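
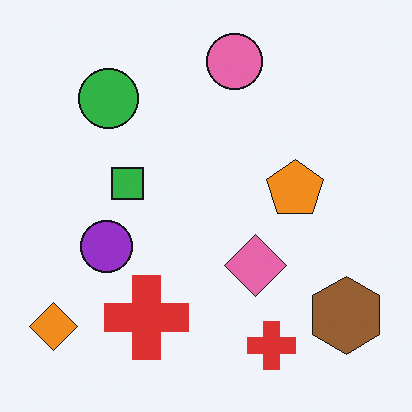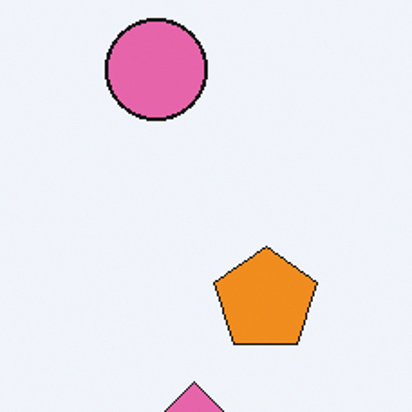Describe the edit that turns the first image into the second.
The transformation is: cropped to a noticeably smaller region and rescaled.

The visible shapes are larger and the field of view is narrower; shapes near the original edges may be partly or wholly outside the frame — a crop-and-rescale.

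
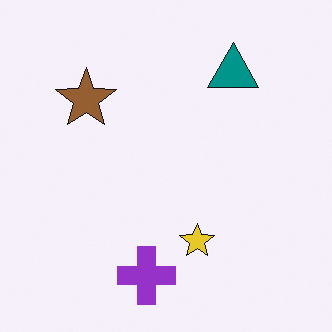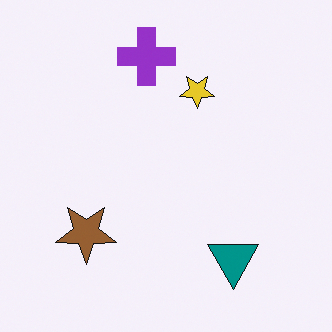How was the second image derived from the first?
The transformation is: flipped vertically (top ↔ bottom).

The purple cross is in the bottom of the first image and the top of the second — shapes on opposite sides of the horizontal midline have swapped in a mirror flip.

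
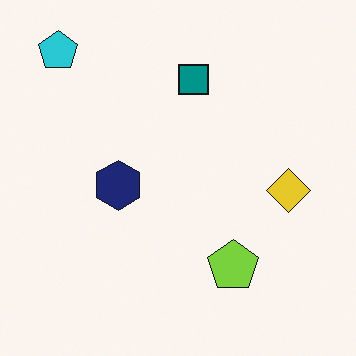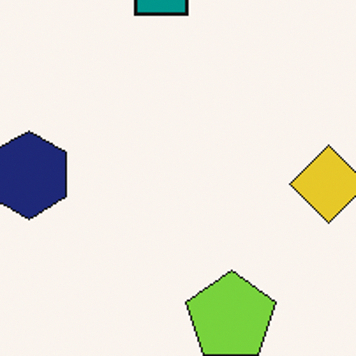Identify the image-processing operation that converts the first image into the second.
The image was cropped to a noticeably smaller region and rescaled.

The visible shapes are larger and the field of view is narrower; shapes near the original edges may be partly or wholly outside the frame — a crop-and-rescale.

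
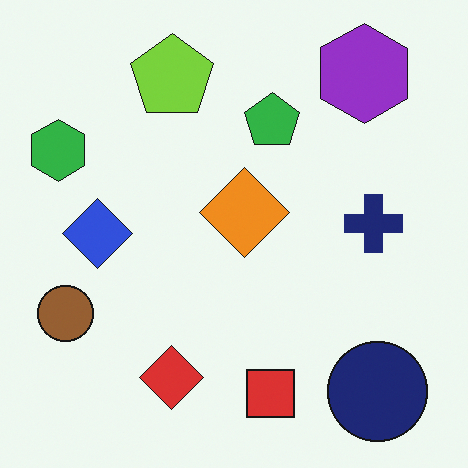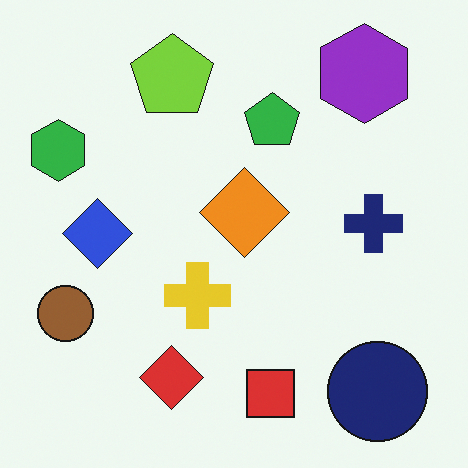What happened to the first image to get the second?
Overlaid with an additional yellow cross.

A yellow cross appears in the second image that is absent from the first.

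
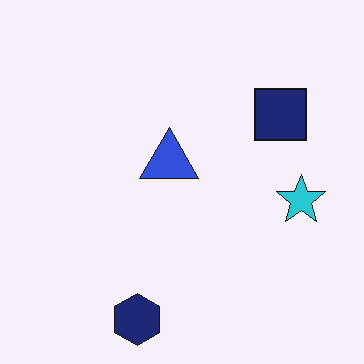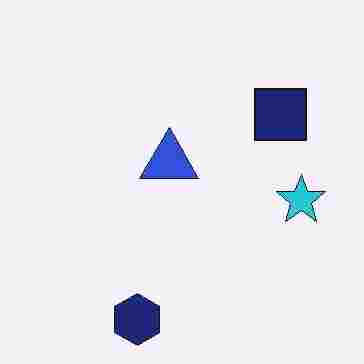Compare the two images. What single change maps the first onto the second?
It was heavily JPEG-compressed with obvious blocking artifacts.

Blocky 8×8 compression artifacts appear around shape edges and the flat background shows ringing — characteristic JPEG degradation.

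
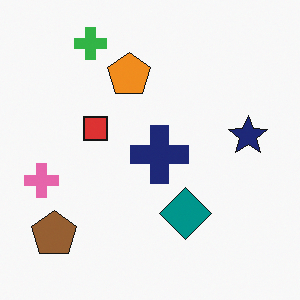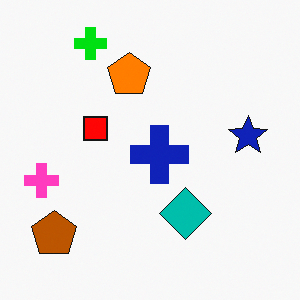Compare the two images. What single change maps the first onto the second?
The transformation is: heavily oversaturated.

All colors are more vivid — a global saturation change.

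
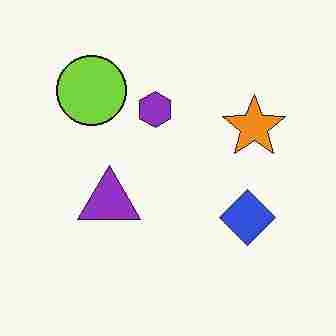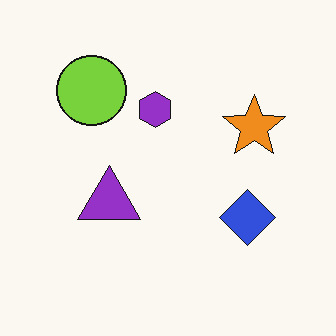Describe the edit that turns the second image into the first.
This is the original image degraded with heavy JPEG compression.

Blocky 8×8 compression artifacts appear around shape edges and the flat background shows ringing — characteristic JPEG degradation.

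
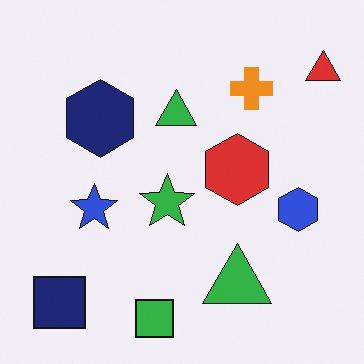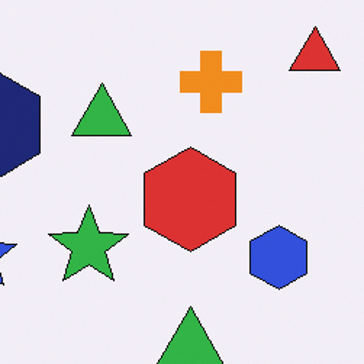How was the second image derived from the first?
The second image is the first cropped to a modestly smaller region and rescaled.

The visible shapes are larger and the field of view is narrower; shapes near the original edges may be partly or wholly outside the frame — a crop-and-rescale.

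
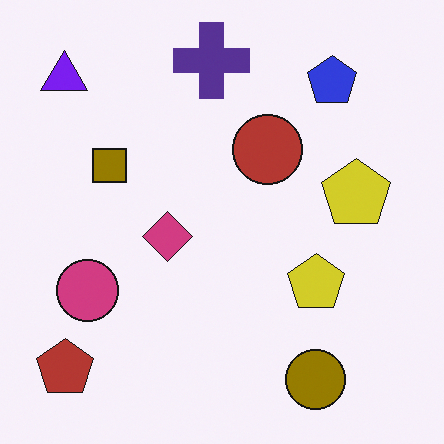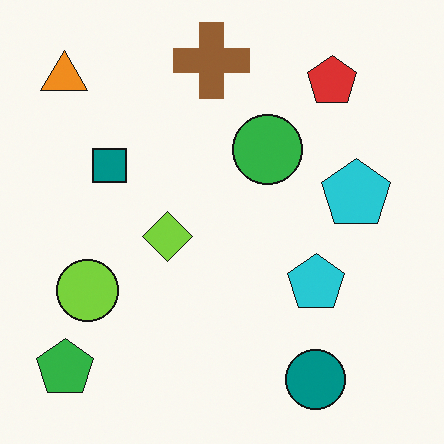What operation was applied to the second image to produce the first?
The first image is the second hue-shifted by a large amount.

Every shape's color has rotated by the same amount around the hue wheel — a uniform hue shift.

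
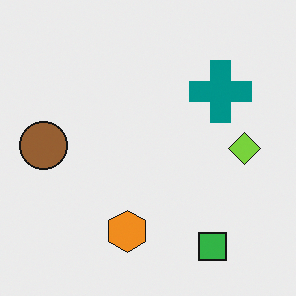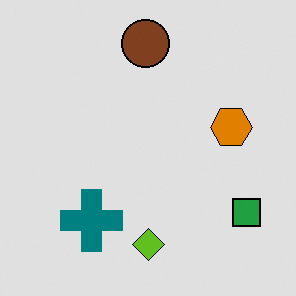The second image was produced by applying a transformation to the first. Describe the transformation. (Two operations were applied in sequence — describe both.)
This is the original image transposed (reflected across the top-left ↔ bottom-right diagonal), then moderately posterized.

Shapes have swapped their row and column positions — what was in the top-right is now in the bottom-left — a diagonal reflection. Each flat color has snapped to a coarser quantized level — most visibly, the near-white background has dropped to a flat grey.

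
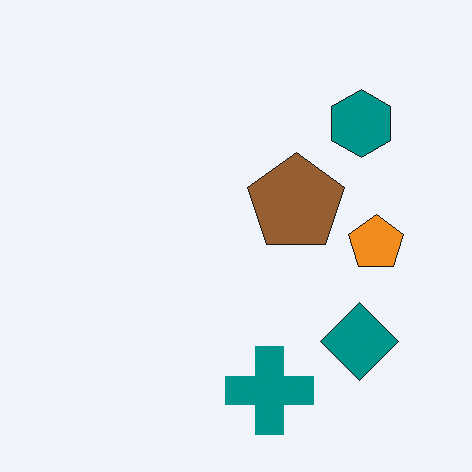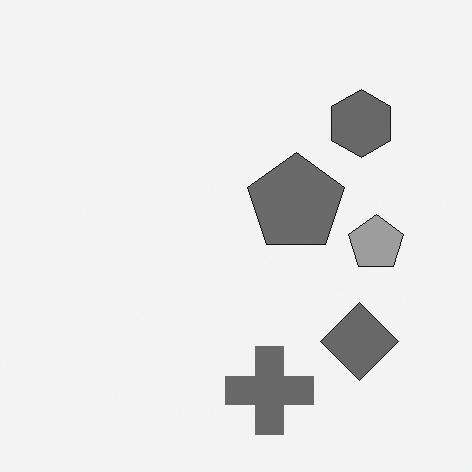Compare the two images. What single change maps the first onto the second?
Converted to grayscale.

All color is removed — every shape is now a shade of grey.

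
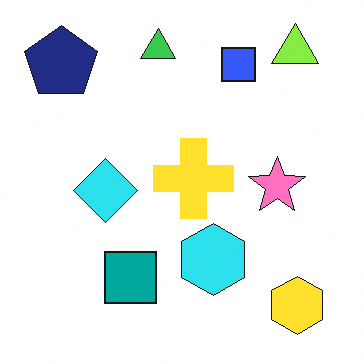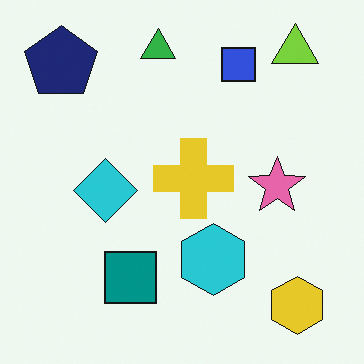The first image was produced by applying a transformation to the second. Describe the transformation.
It was slightly brightened.

Every pixel — background and shapes alike — is uniformly brightened.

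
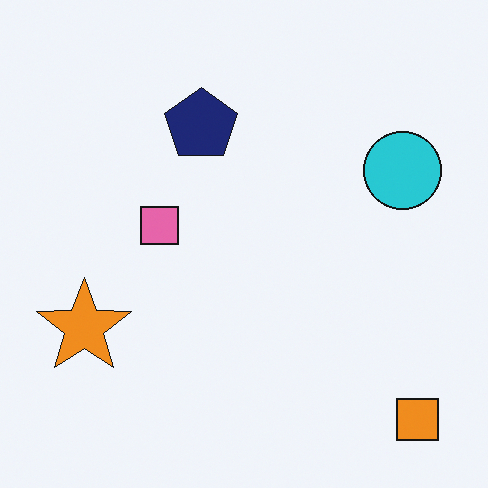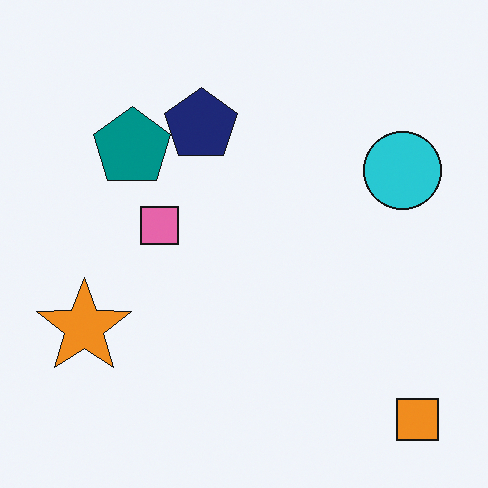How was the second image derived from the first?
It was overlaid with an additional teal pentagon.

A teal pentagon appears in the second image that is absent from the first.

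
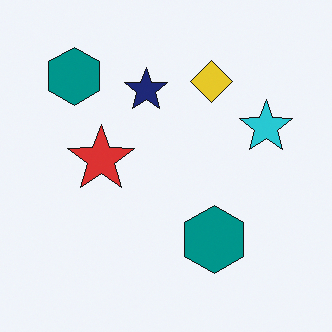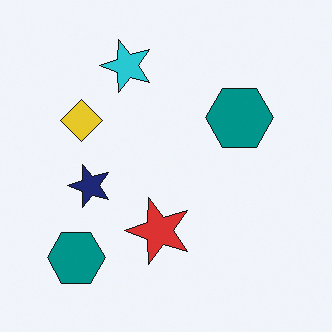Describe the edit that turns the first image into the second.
This is the original image rotated 90° counter-clockwise.

The cyan star sits in the right of the first image and the top of the second — consistent with a whole-image 90° counter-clockwise rotation.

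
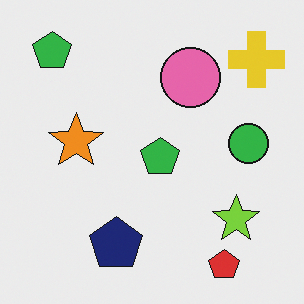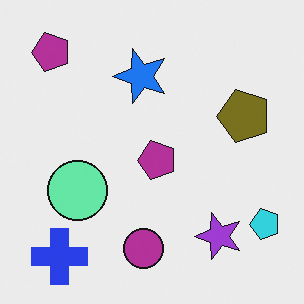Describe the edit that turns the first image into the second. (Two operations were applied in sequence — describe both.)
Hue-shifted by a large amount, then transposed (reflected across the top-left ↔ bottom-right diagonal).

Every shape's color has rotated by the same amount around the hue wheel — a uniform hue shift. Shapes have swapped their row and column positions — what was in the top-right is now in the bottom-left — a diagonal reflection.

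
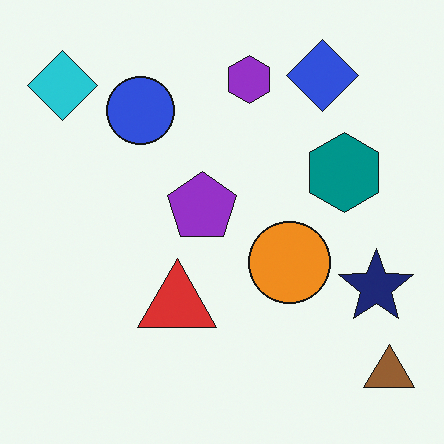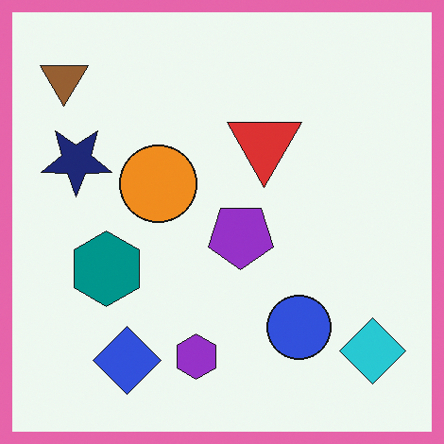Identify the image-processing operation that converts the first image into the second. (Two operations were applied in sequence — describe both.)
Rotated 180°, then framed with a pink border.

The brown triangle sits in the bottom-right of the first image and the top-left of the second — consistent with a whole-image 180° rotation. A solid pink frame runs around the edge of the second image, with the content slightly shrunk inside it.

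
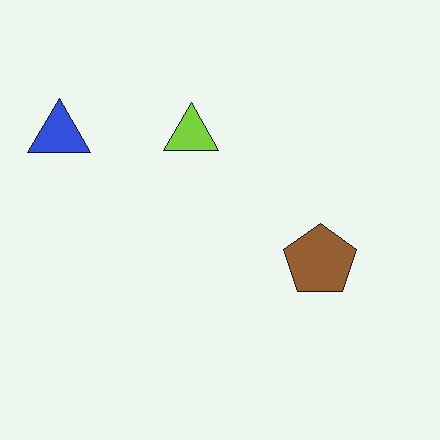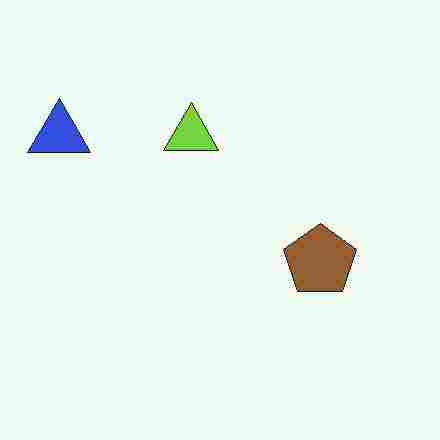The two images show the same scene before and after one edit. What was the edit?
The transformation is: heavily JPEG-compressed with obvious blocking artifacts.

Blocky 8×8 compression artifacts appear around shape edges and the flat background shows ringing — characteristic JPEG degradation.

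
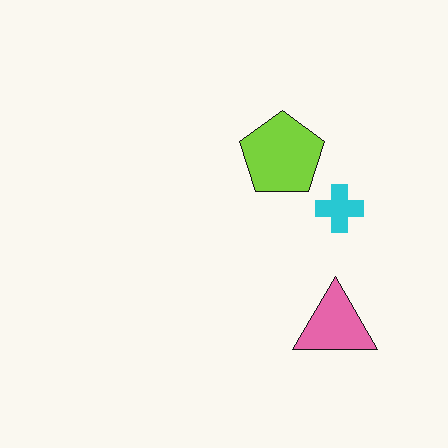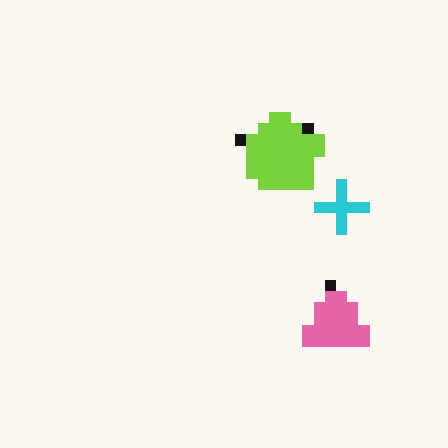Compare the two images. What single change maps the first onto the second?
It was heavily pixelated into large blocks.

Shapes are reduced to large square blocks; fine edges and outlines are lost — a downscale-then-upscale (mosaic) effect.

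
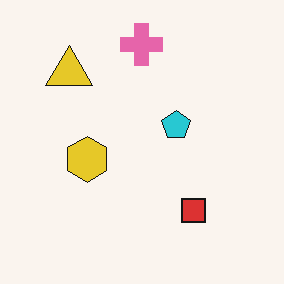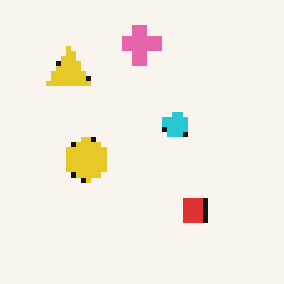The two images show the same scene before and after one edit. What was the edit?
Lightly pixelated (a mild mosaic effect).

Shapes are reduced to large square blocks; fine edges and outlines are lost — a downscale-then-upscale (mosaic) effect.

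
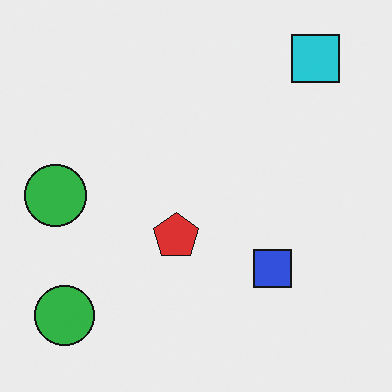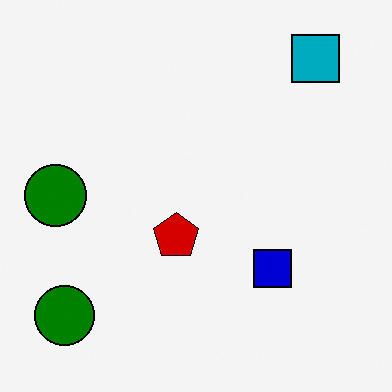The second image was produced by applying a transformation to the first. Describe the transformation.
The second image is the first given much higher contrast.

Tones are pushed away from mid-grey across the whole image — a global contrast change.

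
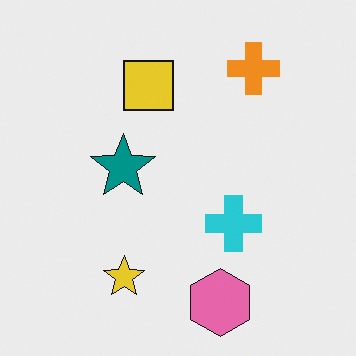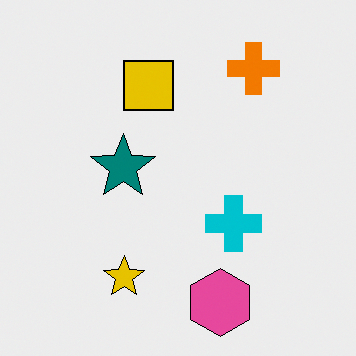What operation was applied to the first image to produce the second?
It was given slightly increased contrast.

Tones are pushed away from mid-grey across the whole image — a global contrast change.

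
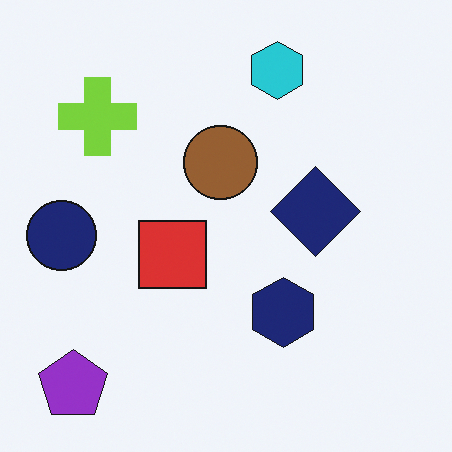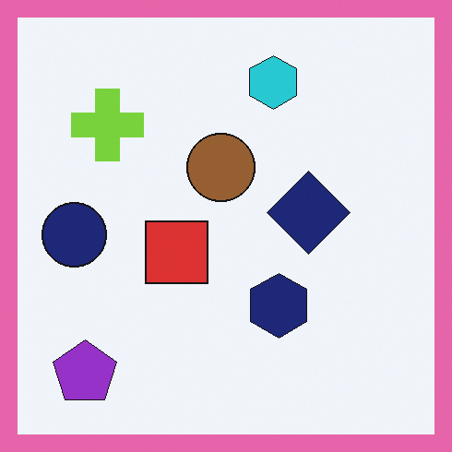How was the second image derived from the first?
The second image is the first framed with a pink border.

A solid pink frame runs around the edge of the second image, with the content slightly shrunk inside it.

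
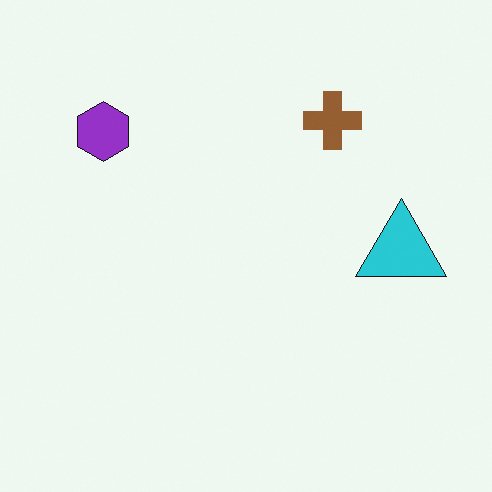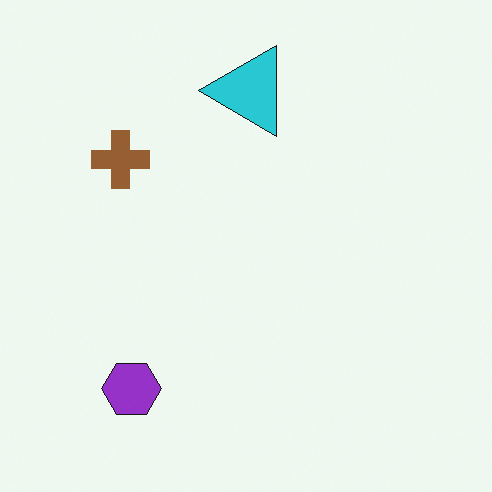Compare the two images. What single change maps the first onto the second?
This is the original image rotated 90° counter-clockwise.

The purple hexagon sits in the top-left of the first image and the bottom-left of the second — consistent with a whole-image 90° counter-clockwise rotation.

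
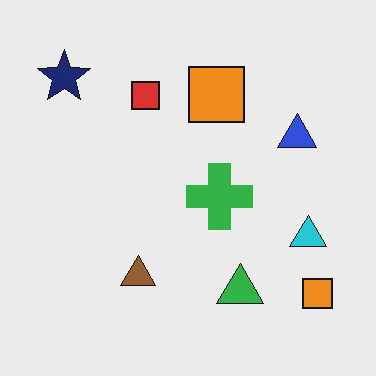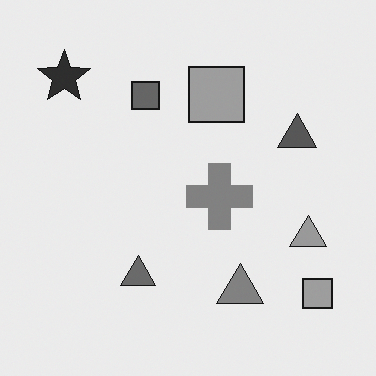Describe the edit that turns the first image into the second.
The image was converted to grayscale.

All color is removed — every shape is now a shade of grey.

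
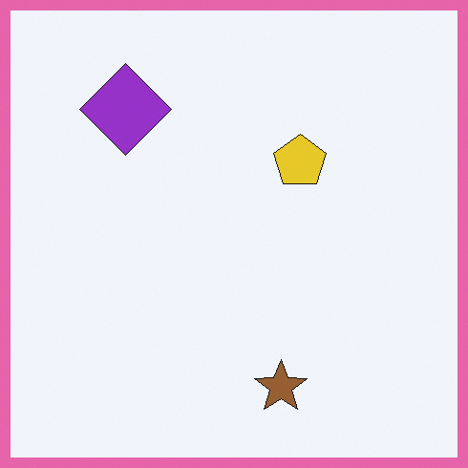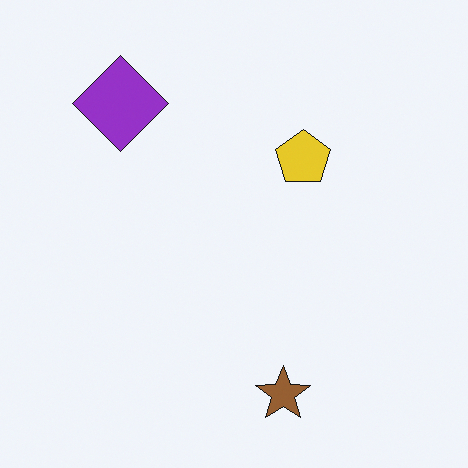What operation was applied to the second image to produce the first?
Framed with a pink border.

A solid pink frame runs around the edge of the first image, with the content slightly shrunk inside it.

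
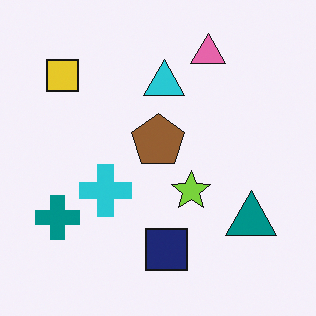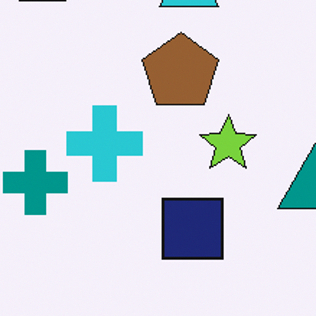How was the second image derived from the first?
This is the original image cropped slightly and scaled back up.

The visible shapes are larger and the field of view is narrower; shapes near the original edges may be partly or wholly outside the frame — a crop-and-rescale.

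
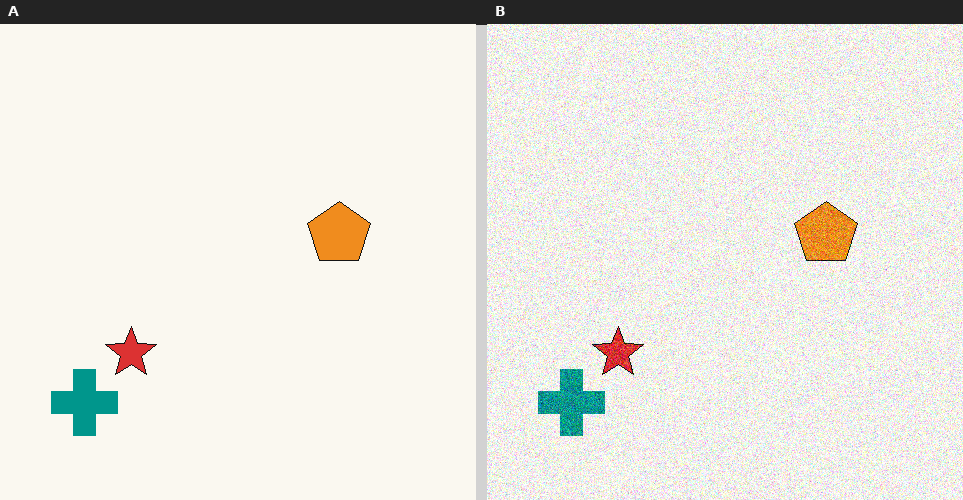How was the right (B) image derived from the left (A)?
The image was degraded with heavy additive noise.

Random speckle covers the whole image, including the flat background.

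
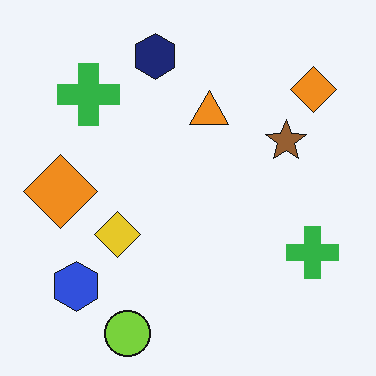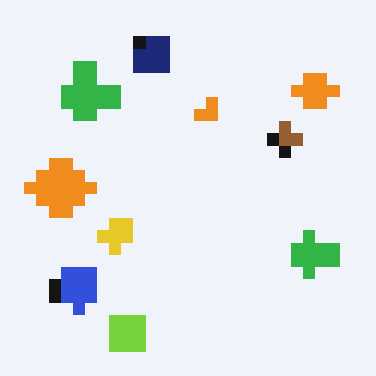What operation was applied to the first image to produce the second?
This is the original image heavily pixelated into large blocks.

Shapes are reduced to large square blocks; fine edges and outlines are lost — a downscale-then-upscale (mosaic) effect.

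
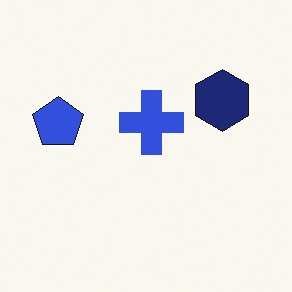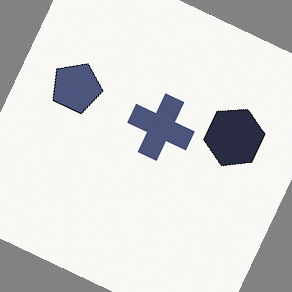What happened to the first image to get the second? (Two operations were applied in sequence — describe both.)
It was rotated clockwise by a clearly visible amount, then made much more muted (saturation change).

Every shape is tilted by the same angle and the image corners show triangular fill wedges — a whole-image rotation by a non-right angle. All colors are more muted and greyish — a global saturation change.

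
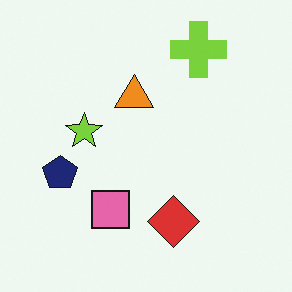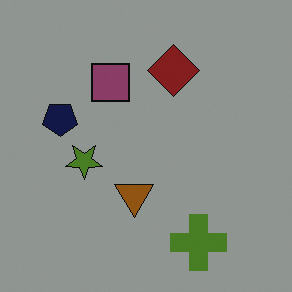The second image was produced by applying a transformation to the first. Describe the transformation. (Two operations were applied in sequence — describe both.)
The second image is the first flipped vertically (top ↔ bottom), then substantially darkened.

The lime cross is in the top-right of the first image and the bottom-right of the second — shapes on opposite sides of the horizontal midline have swapped in a mirror flip. Every pixel — background and shapes alike — is uniformly darkened.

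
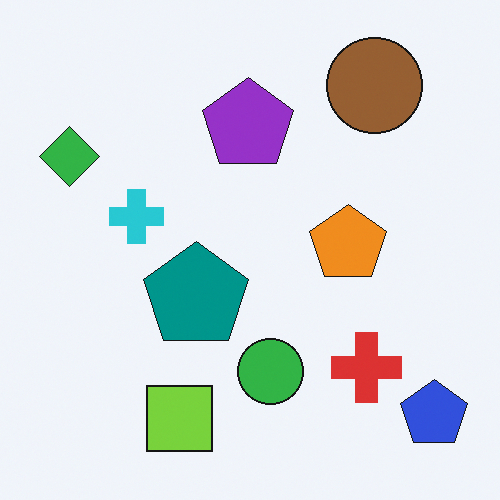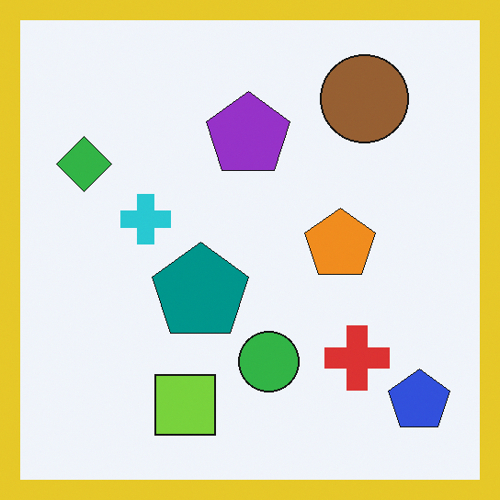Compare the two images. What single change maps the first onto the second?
The transformation is: framed with a yellow border.

A solid yellow frame runs around the edge of the second image, with the content slightly shrunk inside it.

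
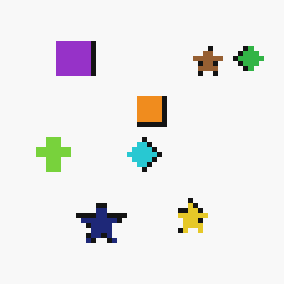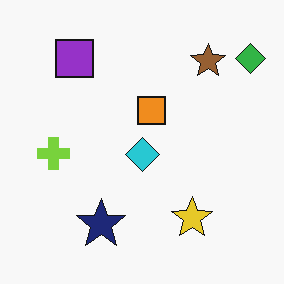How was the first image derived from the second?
This is the original image lightly pixelated (a mild mosaic effect).

Shapes are reduced to large square blocks; fine edges and outlines are lost — a downscale-then-upscale (mosaic) effect.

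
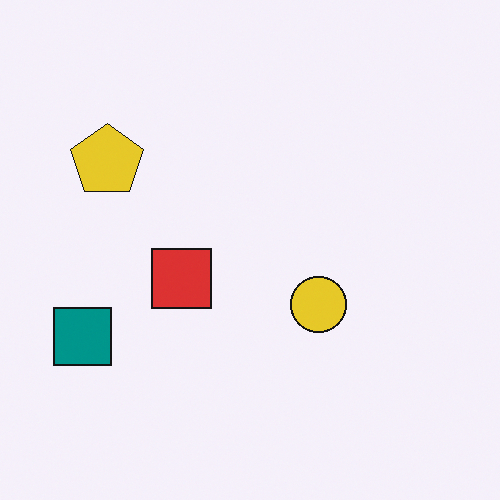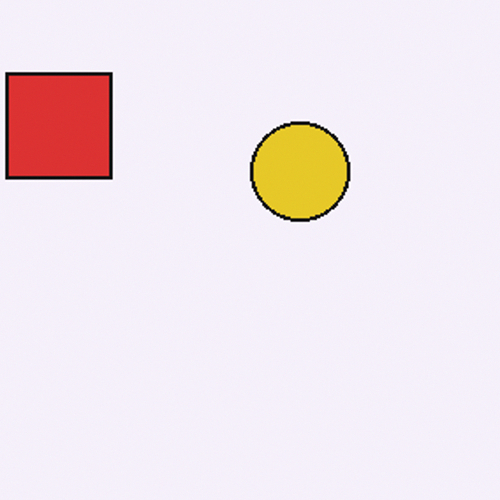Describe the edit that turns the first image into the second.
This is the original image cropped to a noticeably smaller region and rescaled.

The visible shapes are larger and the field of view is narrower; shapes near the original edges may be partly or wholly outside the frame — a crop-and-rescale.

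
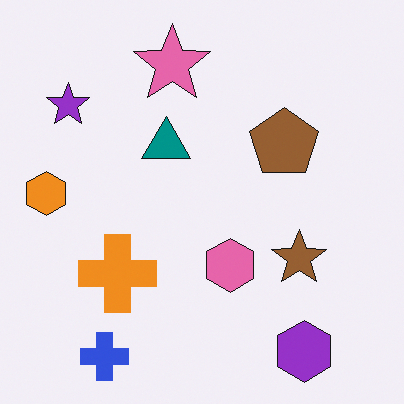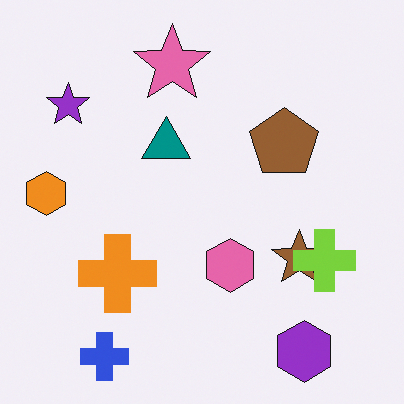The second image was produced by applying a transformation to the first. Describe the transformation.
This is the original image overlaid with an additional lime cross.

A lime cross appears in the second image that is absent from the first.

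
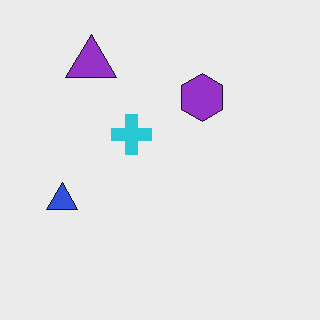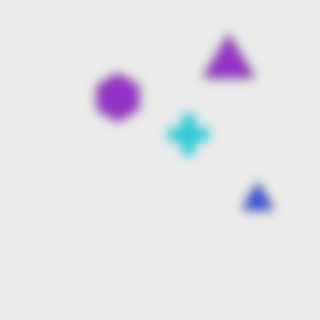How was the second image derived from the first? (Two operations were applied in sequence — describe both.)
The transformation is: strongly gaussian-blurred, then flipped horizontally (left ↔ right).

Shape edges and outlines are uniformly softened across the whole image. The blue triangle is in the left of the first image and the right of the second — shapes on opposite sides of the vertical midline have swapped in a mirror flip.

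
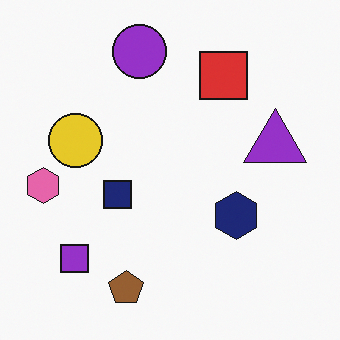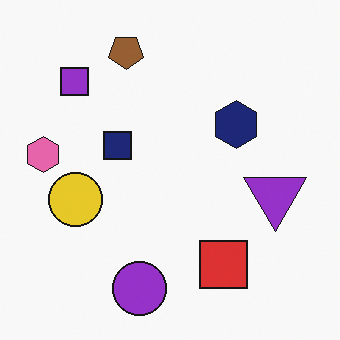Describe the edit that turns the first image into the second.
The image was flipped vertically (top ↔ bottom).

The purple circle is in the top of the first image and the bottom of the second — shapes on opposite sides of the horizontal midline have swapped in a mirror flip.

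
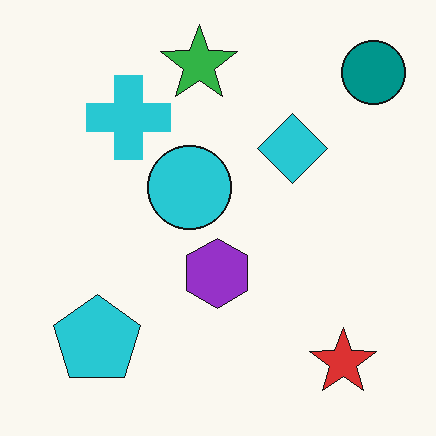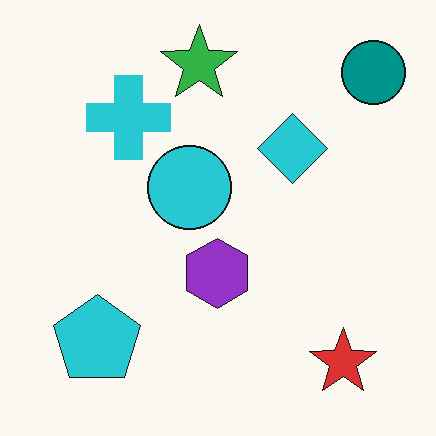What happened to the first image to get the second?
The second image is the first JPEG-compressed with visible artifacts.

Blocky 8×8 compression artifacts appear around shape edges and the flat background shows ringing — characteristic JPEG degradation.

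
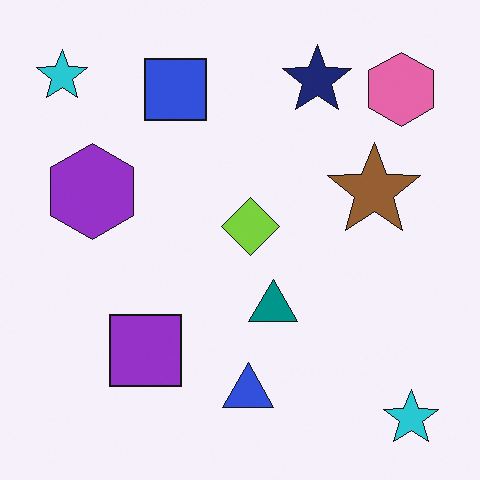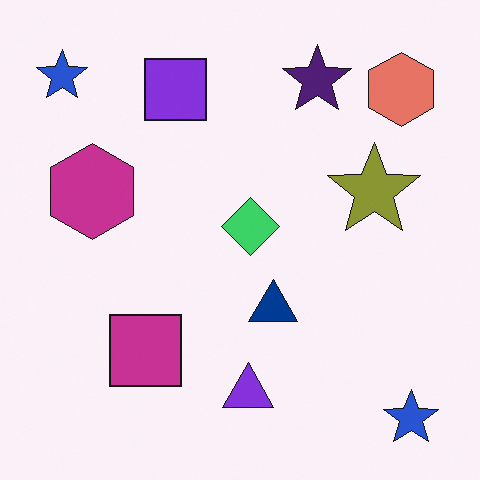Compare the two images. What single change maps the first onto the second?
Hue-shifted slightly.

Every shape's color has rotated by the same amount around the hue wheel — a uniform hue shift.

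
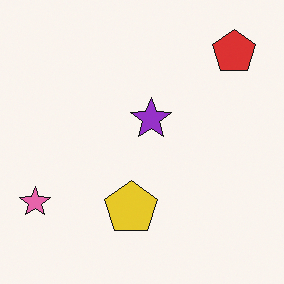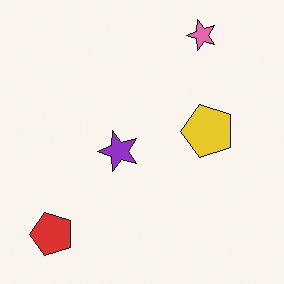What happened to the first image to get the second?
The transformation is: transposed (reflected across the top-left ↔ bottom-right diagonal).

Shapes have swapped their row and column positions — what was in the top-right is now in the bottom-left — a diagonal reflection.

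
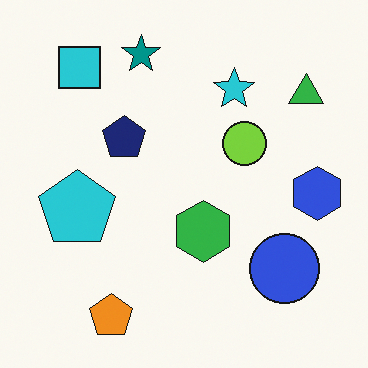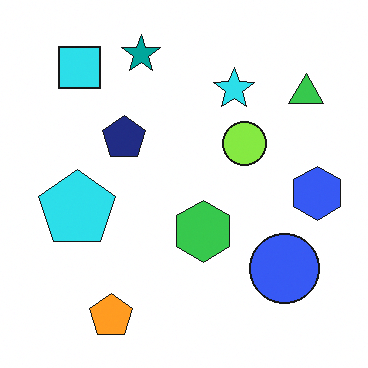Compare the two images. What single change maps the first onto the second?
This is the original image brightened a little.

Every pixel — background and shapes alike — is uniformly brightened.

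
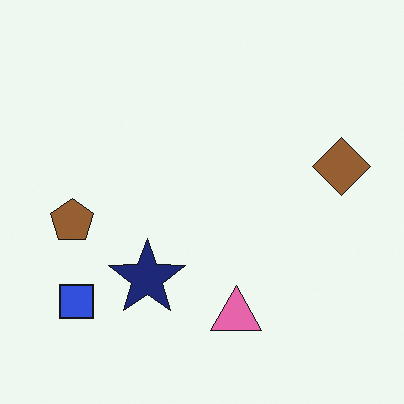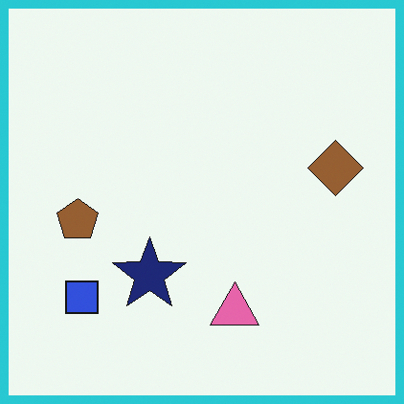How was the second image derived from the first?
Framed with a cyan border.

A solid cyan frame runs around the edge of the second image, with the content slightly shrunk inside it.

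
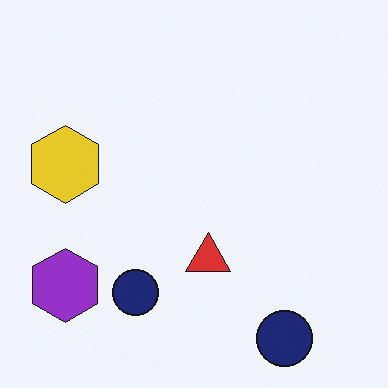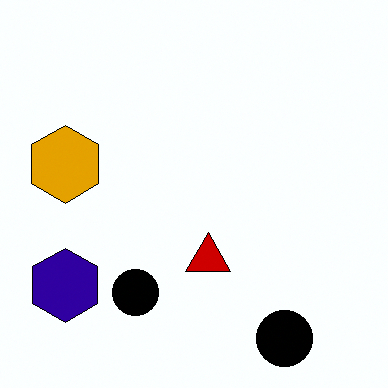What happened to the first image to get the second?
The image was boosted in contrast.

Tones are pushed away from mid-grey across the whole image — a global contrast change.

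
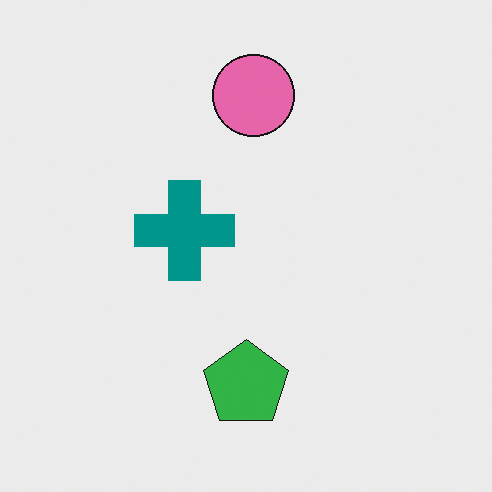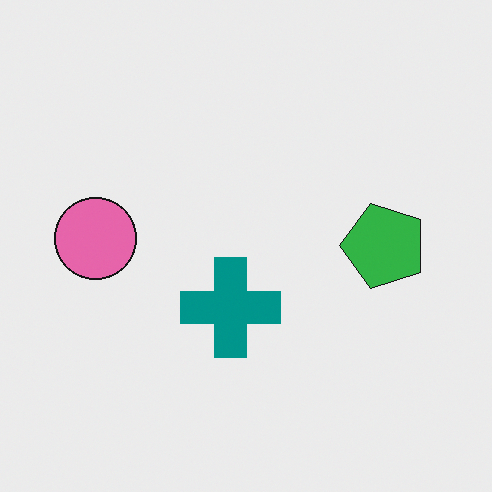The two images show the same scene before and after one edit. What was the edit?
The second image is the first rotated 90° counter-clockwise.

The pink circle sits in the top of the first image and the left of the second — consistent with a whole-image 90° counter-clockwise rotation.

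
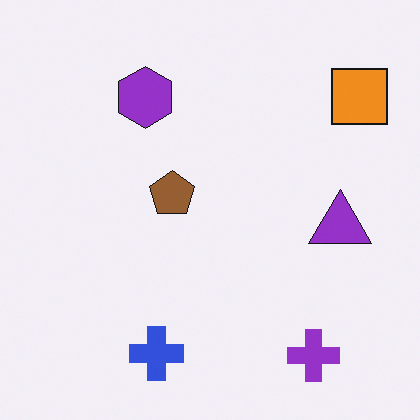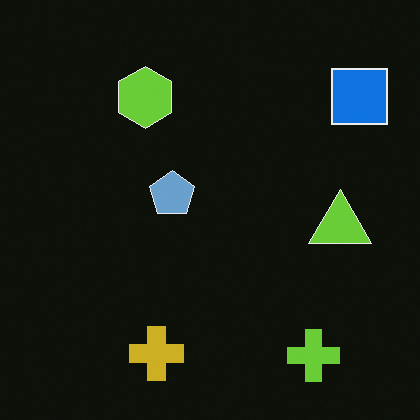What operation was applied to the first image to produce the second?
The second image is the first color-inverted (negative).

The light background has become dark and every shape's color is its complement — a photographic negative.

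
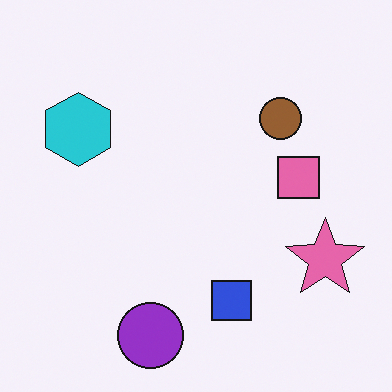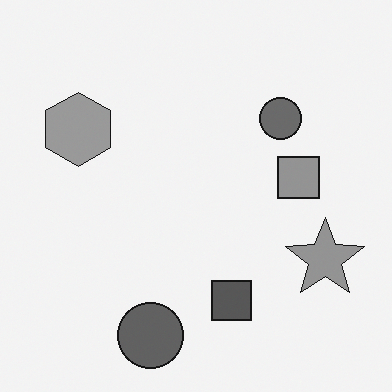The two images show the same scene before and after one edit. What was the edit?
It was converted to grayscale.

All color is removed — every shape is now a shade of grey.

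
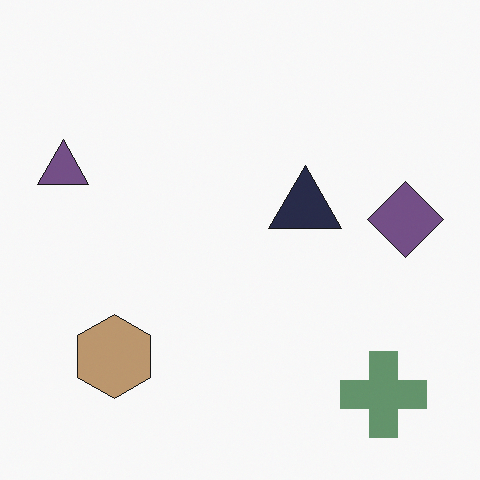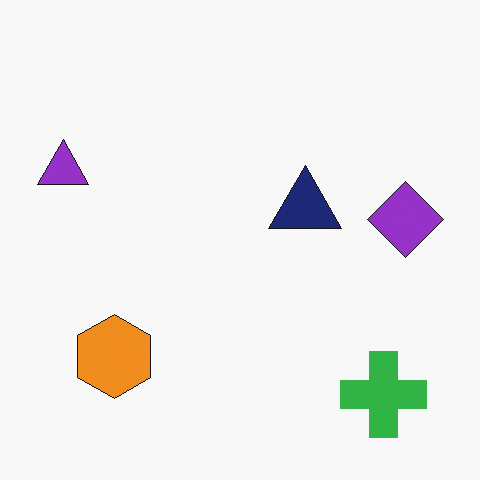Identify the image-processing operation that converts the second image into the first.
The first image is the second made much more muted (saturation change).

All colors are more muted and greyish — a global saturation change.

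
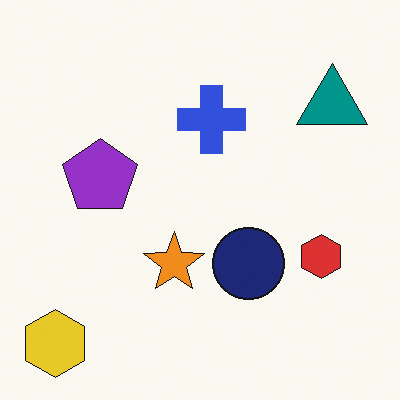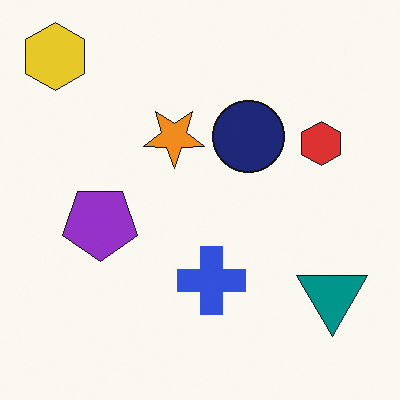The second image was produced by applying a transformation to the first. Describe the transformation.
This is the original image flipped vertically (top ↔ bottom).

The yellow hexagon is in the bottom-left of the first image and the top-left of the second — shapes on opposite sides of the horizontal midline have swapped in a mirror flip.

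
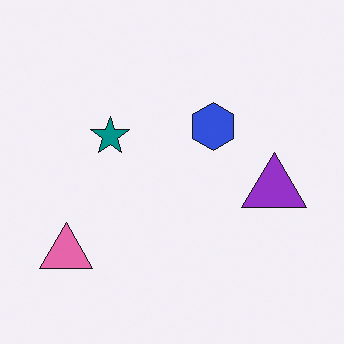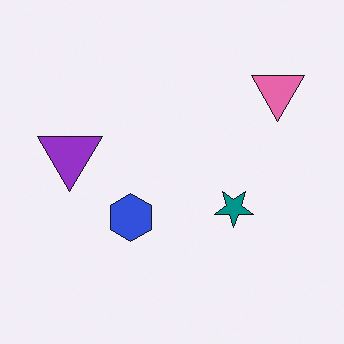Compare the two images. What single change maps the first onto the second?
It was rotated 180°.

The pink triangle sits in the bottom-left of the first image and the top-right of the second — consistent with a whole-image 180° rotation.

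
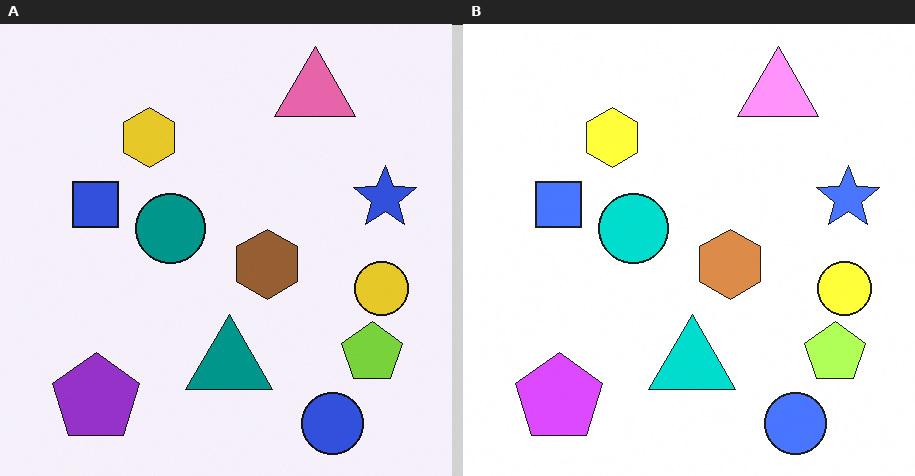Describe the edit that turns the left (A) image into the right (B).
This is the original image noticeably brightened.

Every pixel — background and shapes alike — is uniformly brightened.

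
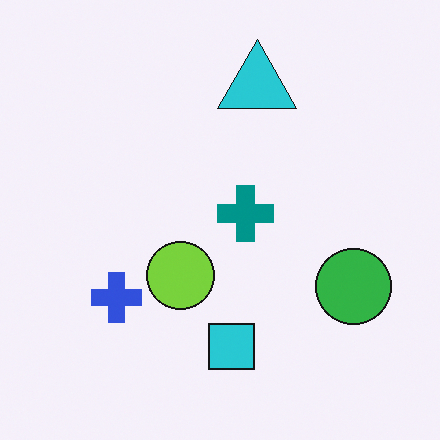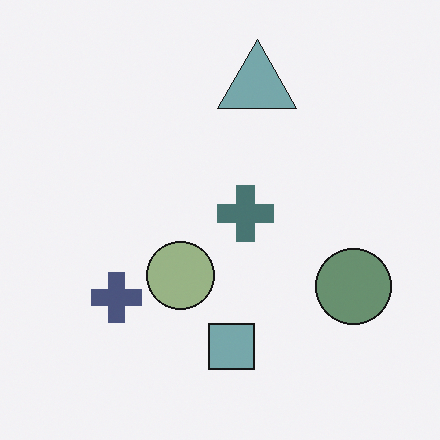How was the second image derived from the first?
The image was made much more muted (saturation change).

All colors are more muted and greyish — a global saturation change.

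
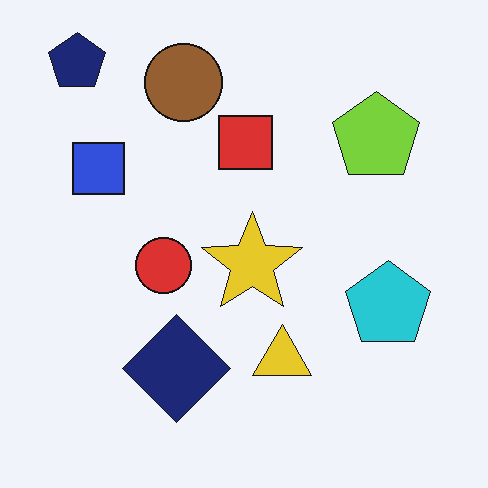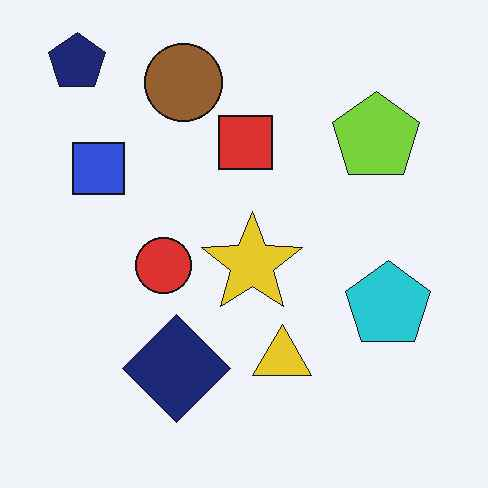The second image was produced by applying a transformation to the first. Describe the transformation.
The image was JPEG-compressed with visible artifacts.

Blocky 8×8 compression artifacts appear around shape edges and the flat background shows ringing — characteristic JPEG degradation.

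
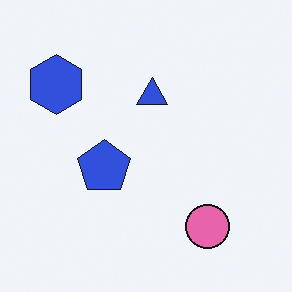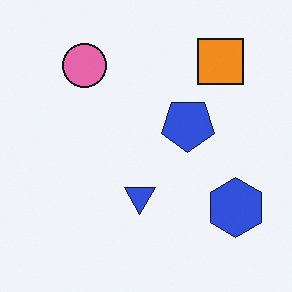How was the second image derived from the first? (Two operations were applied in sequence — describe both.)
This is the original image rotated 180°, then overlaid with an additional orange square.

The blue hexagon sits in the top-left of the first image and the bottom-right of the second — consistent with a whole-image 180° rotation. An orange square appears in the second image that is absent from the first.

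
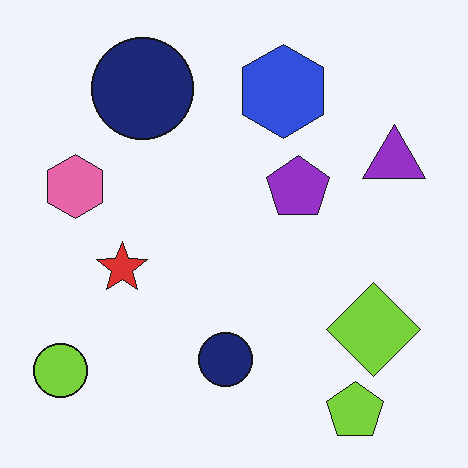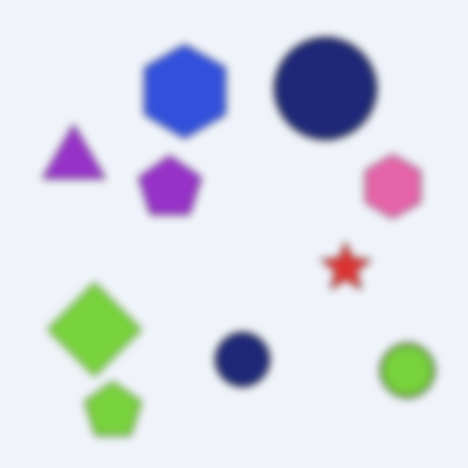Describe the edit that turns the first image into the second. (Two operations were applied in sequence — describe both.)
The second image is the first flipped horizontally (left ↔ right), then moderately blurred.

The lime circle is in the bottom-left of the first image and the bottom-right of the second — shapes on opposite sides of the vertical midline have swapped in a mirror flip. Shape edges and outlines are uniformly softened across the whole image.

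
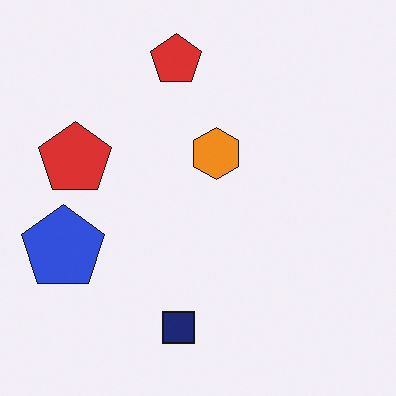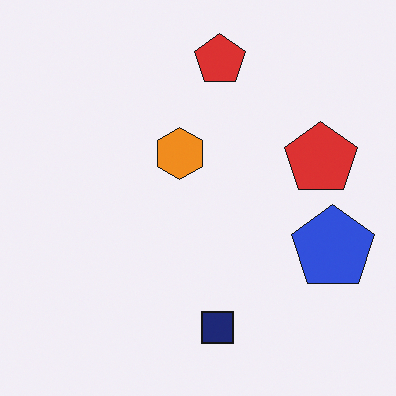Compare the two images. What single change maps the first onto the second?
Flipped horizontally (left ↔ right).

The blue pentagon is in the left of the first image and the right of the second — shapes on opposite sides of the vertical midline have swapped in a mirror flip.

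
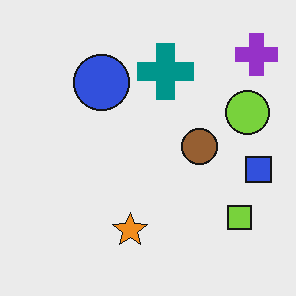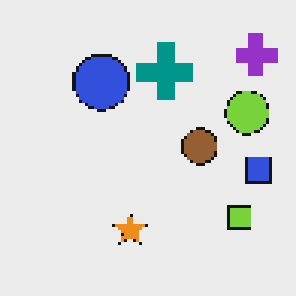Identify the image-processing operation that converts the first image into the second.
The second image is the first lightly pixelated (a mild mosaic effect).

Shapes are reduced to large square blocks; fine edges and outlines are lost — a downscale-then-upscale (mosaic) effect.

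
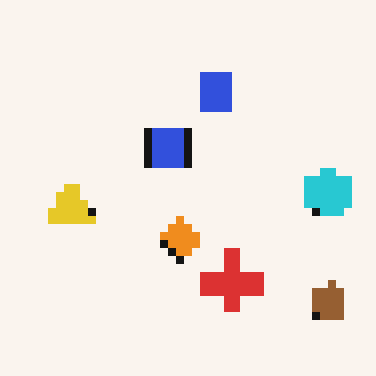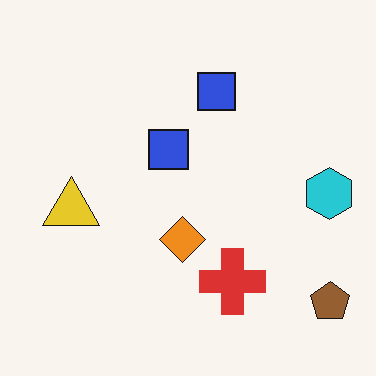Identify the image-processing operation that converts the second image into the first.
The image was pixelated into visible square blocks.

Shapes are reduced to large square blocks; fine edges and outlines are lost — a downscale-then-upscale (mosaic) effect.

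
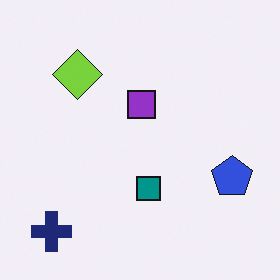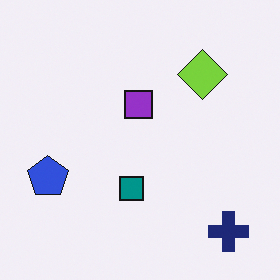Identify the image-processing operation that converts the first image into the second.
The transformation is: flipped horizontally (left ↔ right).

The blue pentagon is in the right of the first image and the left of the second — shapes on opposite sides of the vertical midline have swapped in a mirror flip.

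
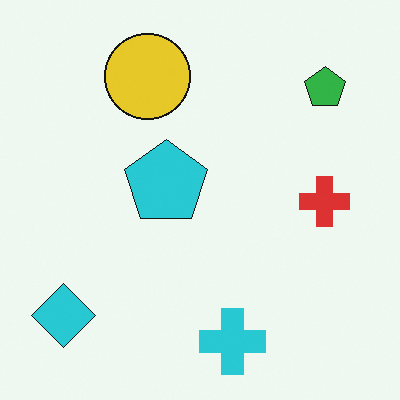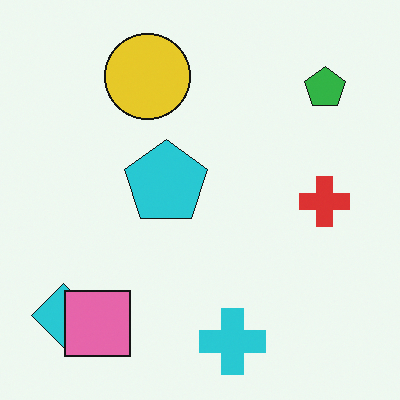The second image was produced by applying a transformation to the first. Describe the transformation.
The second image is the first overlaid with an additional pink square.

A pink square appears in the second image that is absent from the first.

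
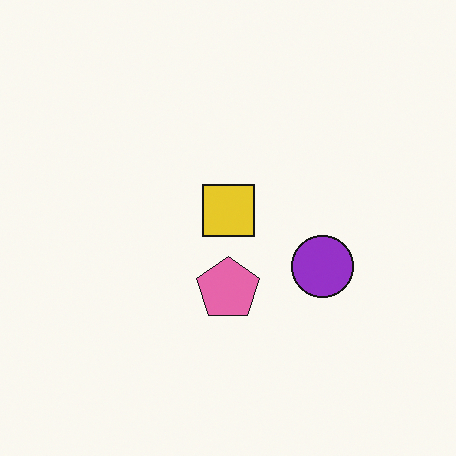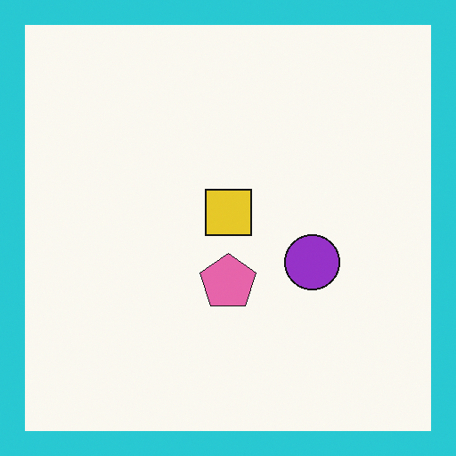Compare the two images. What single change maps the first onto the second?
Framed with a cyan border.

A solid cyan frame runs around the edge of the second image, with the content slightly shrunk inside it.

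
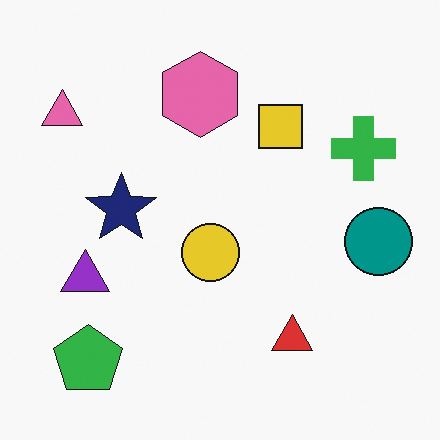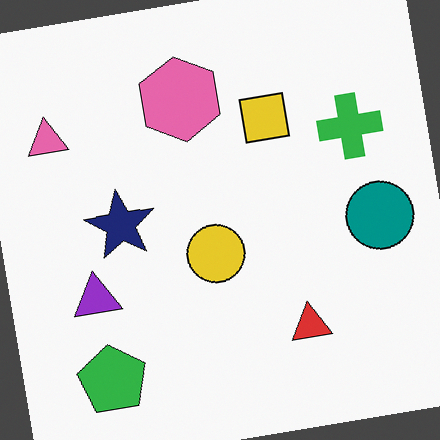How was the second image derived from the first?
It was rotated counter-clockwise by a few degrees.

Every shape is tilted by the same angle and the image corners show triangular fill wedges — a whole-image rotation by a non-right angle.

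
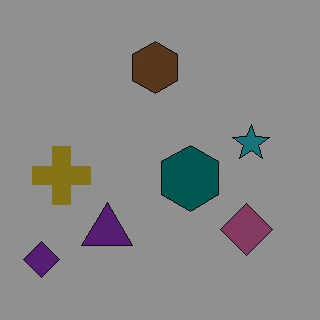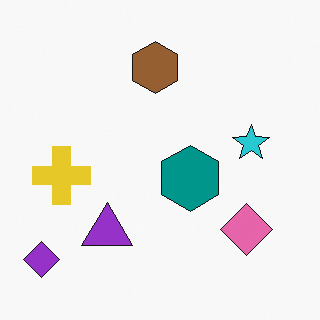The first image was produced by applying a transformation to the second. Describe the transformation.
Noticeably darkened.

Every pixel — background and shapes alike — is uniformly darkened.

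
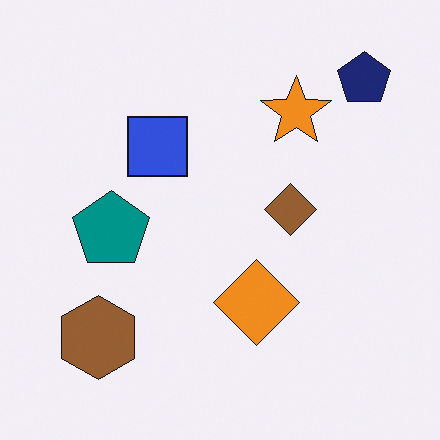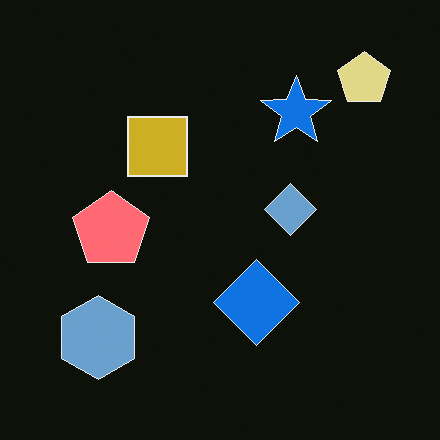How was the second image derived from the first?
The transformation is: color-inverted (negative).

The light background has become dark and every shape's color is its complement — a photographic negative.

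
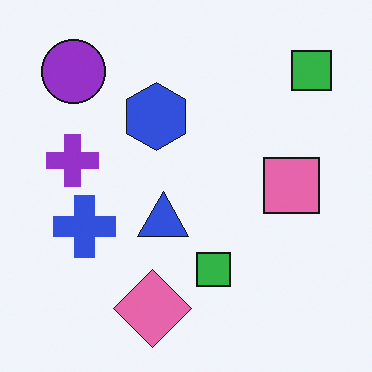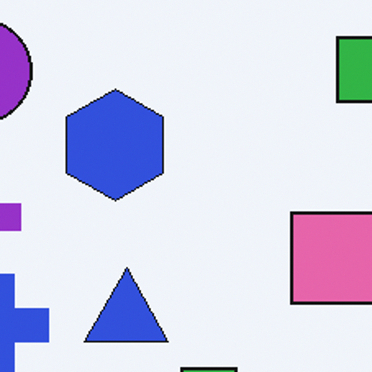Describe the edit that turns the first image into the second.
The image was cropped tightly and scaled back up.

The visible shapes are larger and the field of view is narrower; shapes near the original edges may be partly or wholly outside the frame — a crop-and-rescale.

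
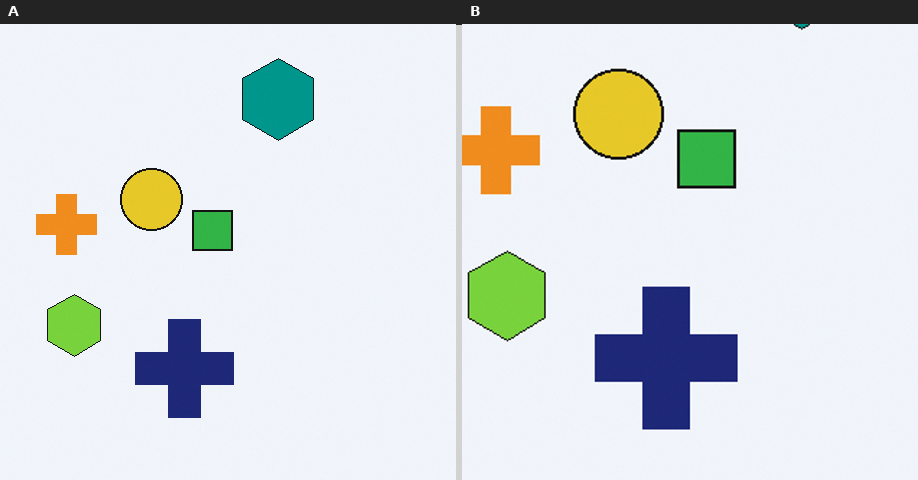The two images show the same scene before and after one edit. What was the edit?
The image was cropped to a modestly smaller region and rescaled.

The visible shapes are larger and the field of view is narrower; shapes near the original edges may be partly or wholly outside the frame — a crop-and-rescale.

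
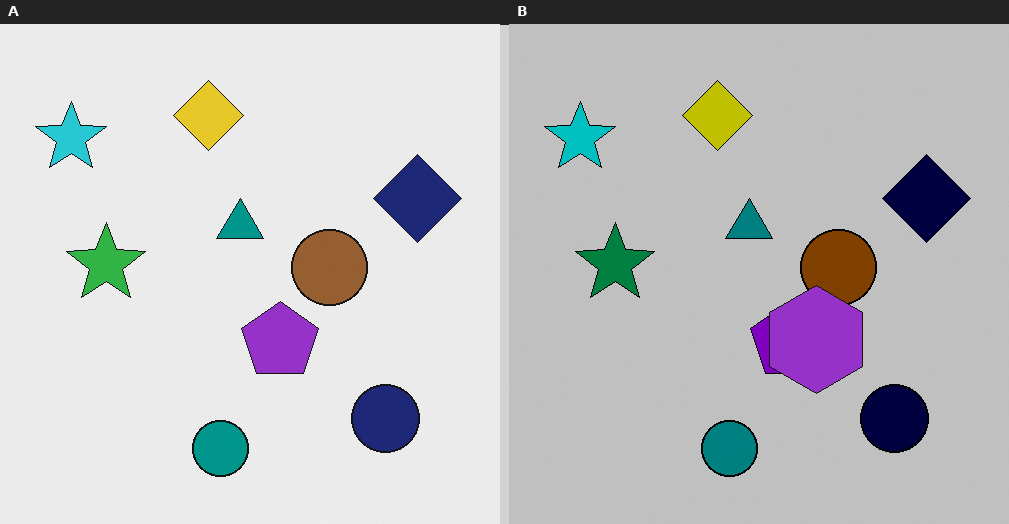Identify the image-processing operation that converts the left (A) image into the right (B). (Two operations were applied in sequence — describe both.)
The image was aggressively posterized, then overlaid with an additional purple hexagon.

Each flat color has snapped to a coarser quantized level — most visibly, the near-white background has dropped to a flat grey. A purple hexagon appears in the right (B) image that is absent from the left (A).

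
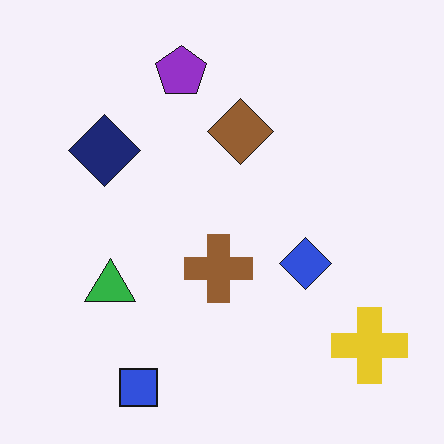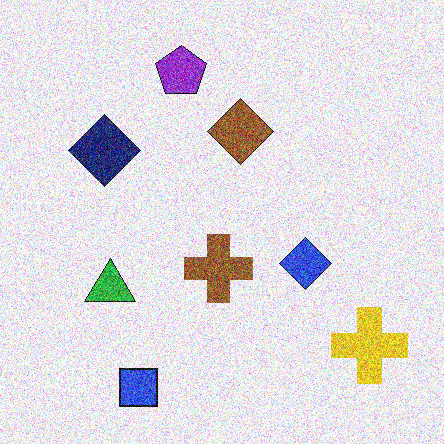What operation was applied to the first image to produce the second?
This is the original image degraded with heavy additive noise.

Random speckle covers the whole image, including the flat background.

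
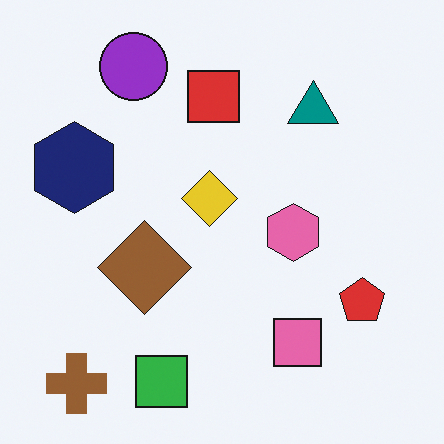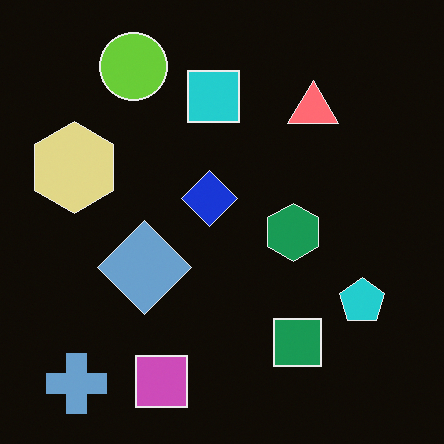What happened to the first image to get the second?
The second image is the first color-inverted (negative).

The light background has become dark and every shape's color is its complement — a photographic negative.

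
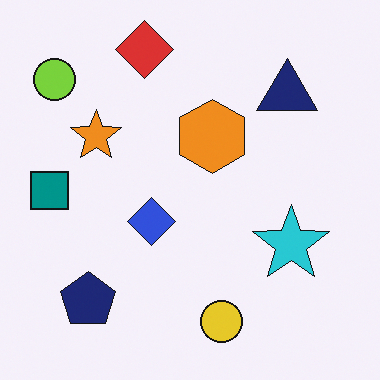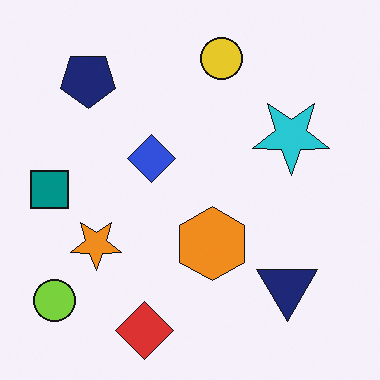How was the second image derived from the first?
The transformation is: flipped vertically (top ↔ bottom).

The red diamond is in the top of the first image and the bottom of the second — shapes on opposite sides of the horizontal midline have swapped in a mirror flip.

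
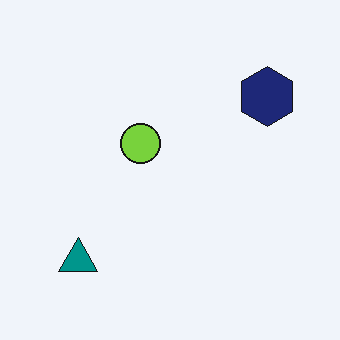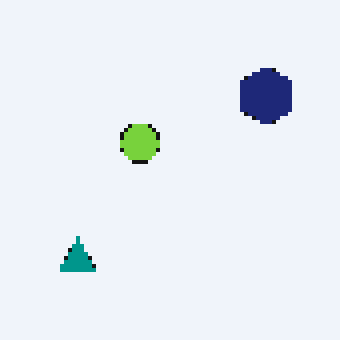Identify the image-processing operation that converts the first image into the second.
The image was lightly pixelated (a mild mosaic effect).

Shapes are reduced to large square blocks; fine edges and outlines are lost — a downscale-then-upscale (mosaic) effect.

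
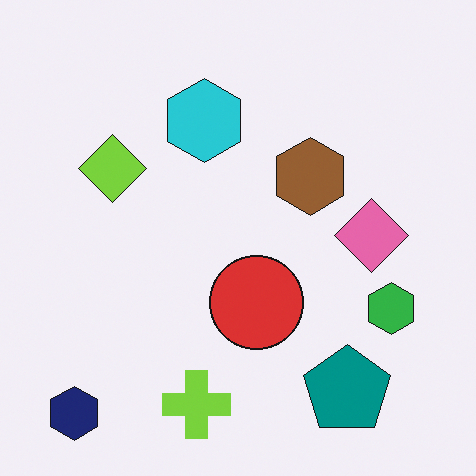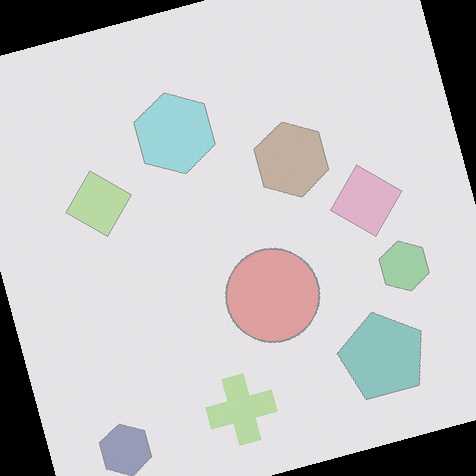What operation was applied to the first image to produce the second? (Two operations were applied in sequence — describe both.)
The second image is the first washed out (contrast reduced), then rotated counter-clockwise by a clearly visible amount.

Tones are pushed toward mid-grey across the whole image — a global contrast change. Every shape is tilted by the same angle and the image corners show triangular fill wedges — a whole-image rotation by a non-right angle.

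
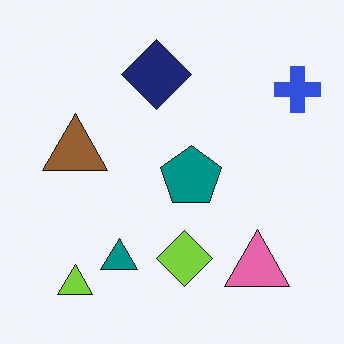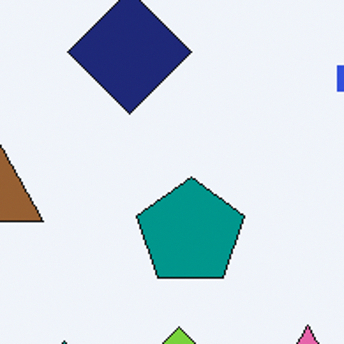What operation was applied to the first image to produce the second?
Cropped tightly and scaled back up.

The visible shapes are larger and the field of view is narrower; shapes near the original edges may be partly or wholly outside the frame — a crop-and-rescale.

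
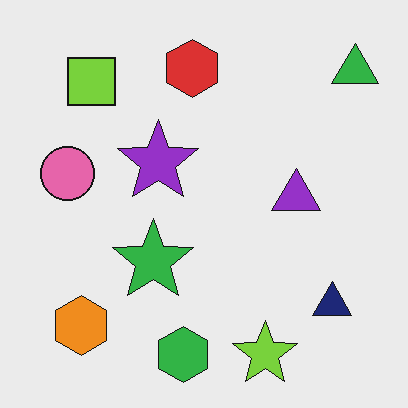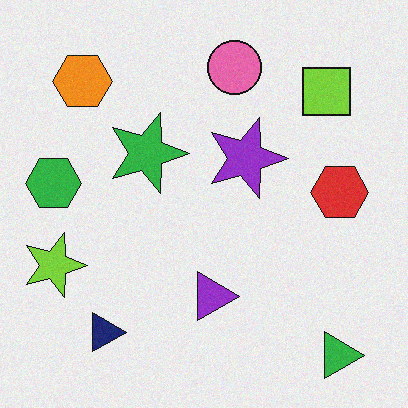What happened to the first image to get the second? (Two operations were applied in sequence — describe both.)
This is the original image rotated 90° clockwise, then degraded with a light layer of grain.

The green triangle sits in the top-right of the first image and the bottom-right of the second — consistent with a whole-image 90° clockwise rotation. Random speckle covers the whole image, including the flat background.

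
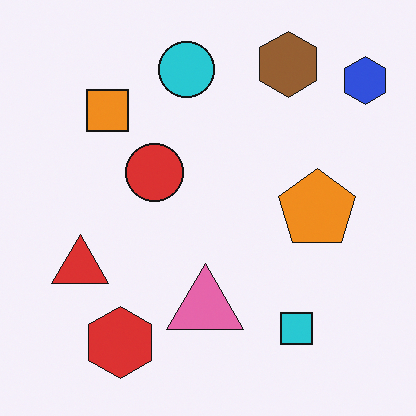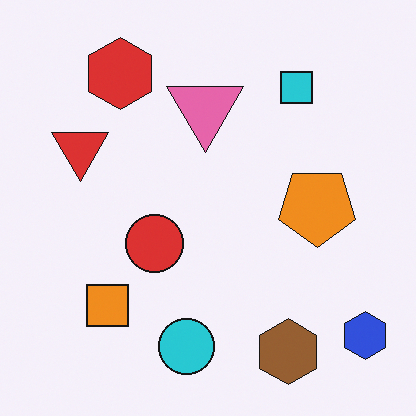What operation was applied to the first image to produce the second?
The second image is the first flipped vertically (top ↔ bottom).

The brown hexagon is in the top-right of the first image and the bottom-right of the second — shapes on opposite sides of the horizontal midline have swapped in a mirror flip.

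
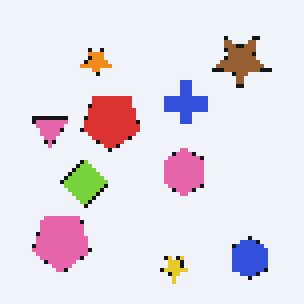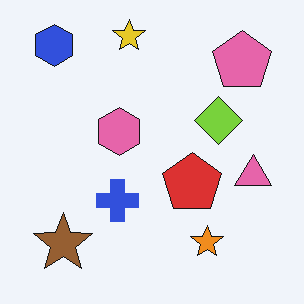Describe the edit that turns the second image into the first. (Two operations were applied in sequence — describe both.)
It was rotated 180°, then lightly pixelated (a mild mosaic effect).

The blue hexagon sits in the top-left of the second image and the bottom-right of the first — consistent with a whole-image 180° rotation. Shapes are reduced to large square blocks; fine edges and outlines are lost — a downscale-then-upscale (mosaic) effect.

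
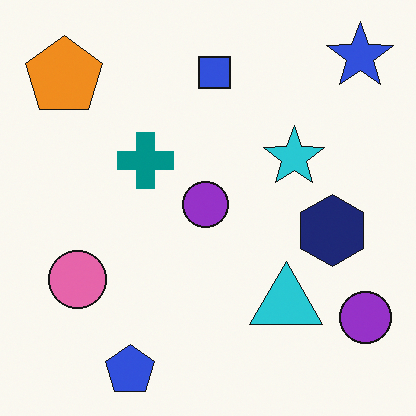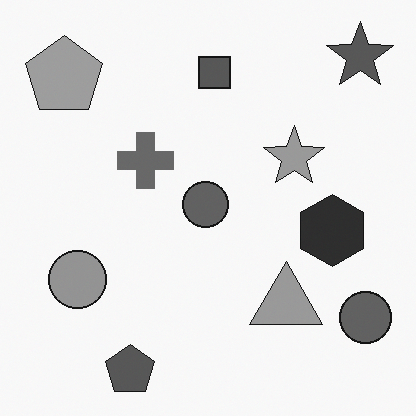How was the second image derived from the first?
The transformation is: converted to grayscale.

All color is removed — every shape is now a shade of grey.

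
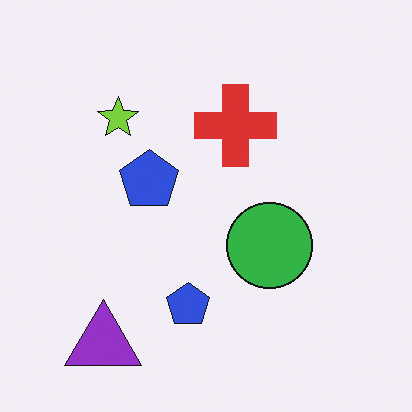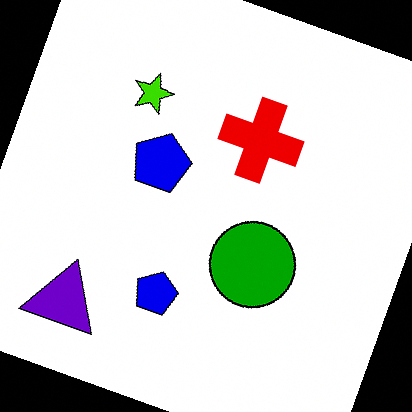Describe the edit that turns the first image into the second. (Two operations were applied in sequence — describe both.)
The transformation is: rotated clockwise by a clearly visible amount, then boosted in contrast.

Every shape is tilted by the same angle and the image corners show triangular fill wedges — a whole-image rotation by a non-right angle. Tones are pushed away from mid-grey across the whole image — a global contrast change.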